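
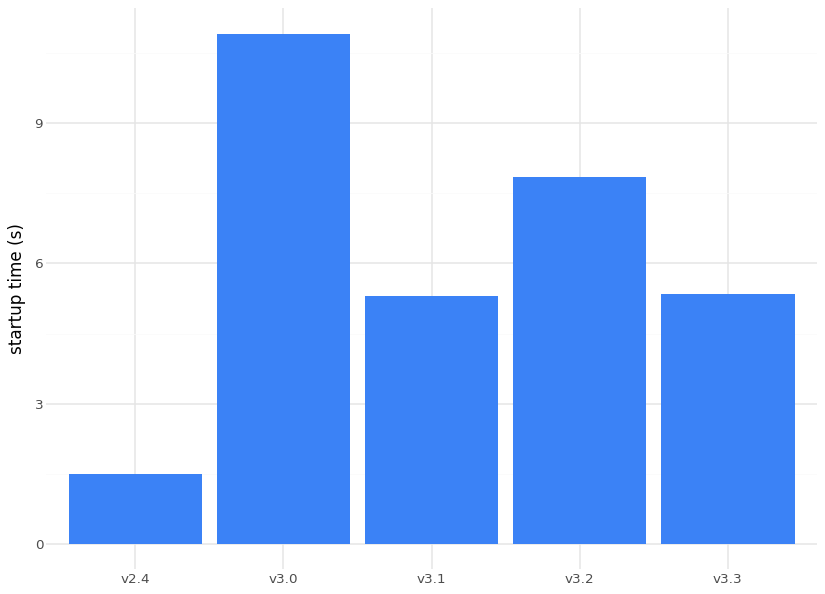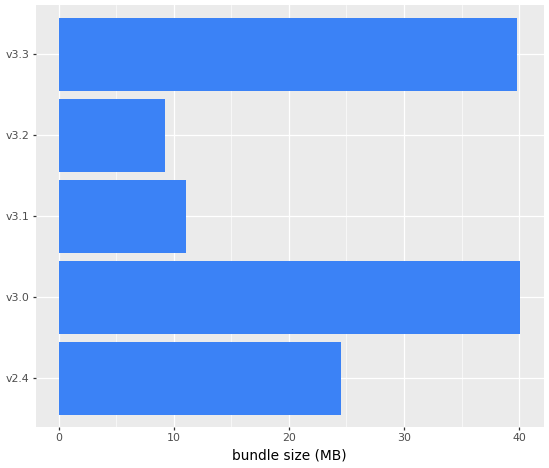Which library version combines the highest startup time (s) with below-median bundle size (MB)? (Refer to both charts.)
Chart 2 median bundle size (MB) ≈ 25; below-median library versions: v3.1, v3.2. Among those, v3.2 has the highest startup time (s) (≈ 8).

v3.2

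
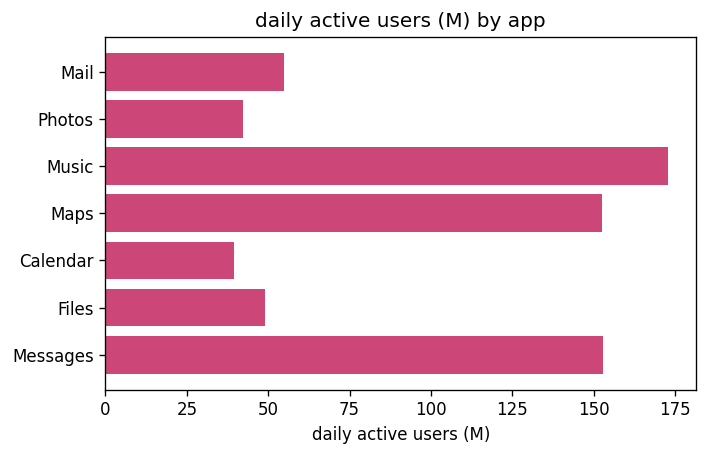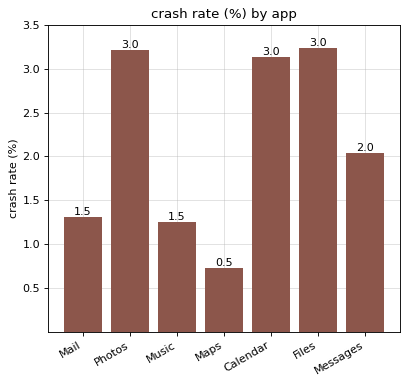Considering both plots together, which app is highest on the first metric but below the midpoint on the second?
Music

Chart 2 median crash rate (%) ≈ 2; below-median apps: Mail, Music, Maps. Among those, Music has the highest daily active users (M) (≈ 180).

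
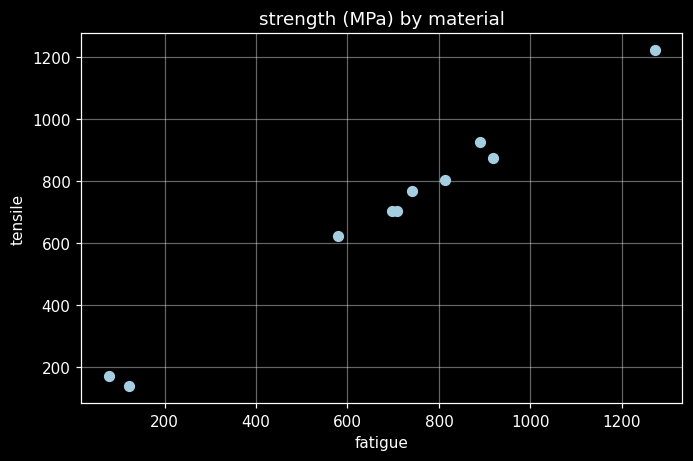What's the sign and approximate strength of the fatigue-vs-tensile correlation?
positive, strong

Points are positively correlated; strong (|r| ≈ 1.0).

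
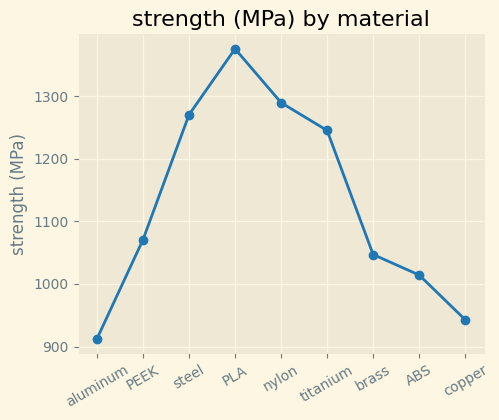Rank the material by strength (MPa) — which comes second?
Top 3: PLA ≈ 1400, nylon ≈ 1300, steel ≈ 1250.

nylon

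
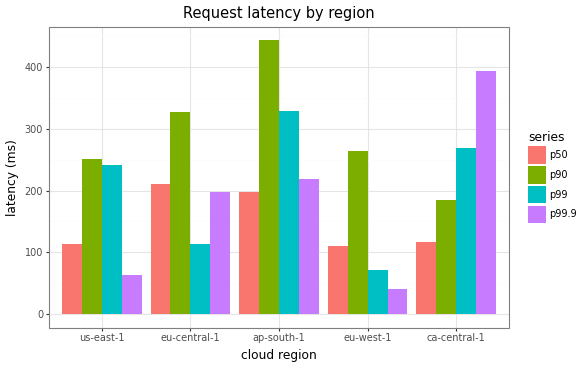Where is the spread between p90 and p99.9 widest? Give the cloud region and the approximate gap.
ap-south-1, ≈ 250 ms

ap-south-1: p90 ≈ 450, p99.9 ≈ 200 → gap ≈ 250. Next-largest (eu-west-1) is only ≈ 200.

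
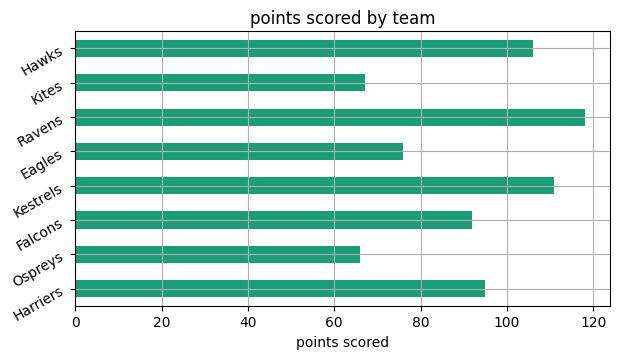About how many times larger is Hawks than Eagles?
Hawks ≈ 110, Eagles ≈ 80; 110/80 ≈ 1.38.

≈ 1.38×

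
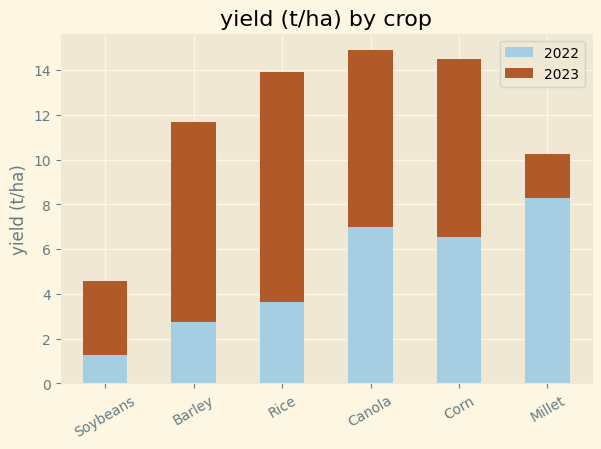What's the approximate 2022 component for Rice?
2022 top ≈ 4, bottom ≈ 0; segment ≈ 4.

≈ 4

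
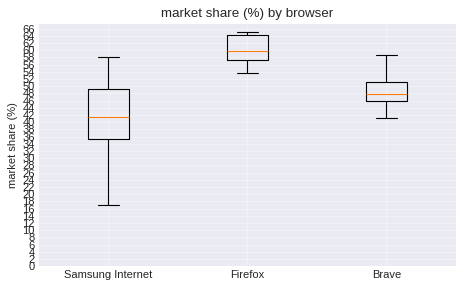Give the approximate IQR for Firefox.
Q3 ≈ 64, Q1 ≈ 58; IQR ≈ 6.

≈ 6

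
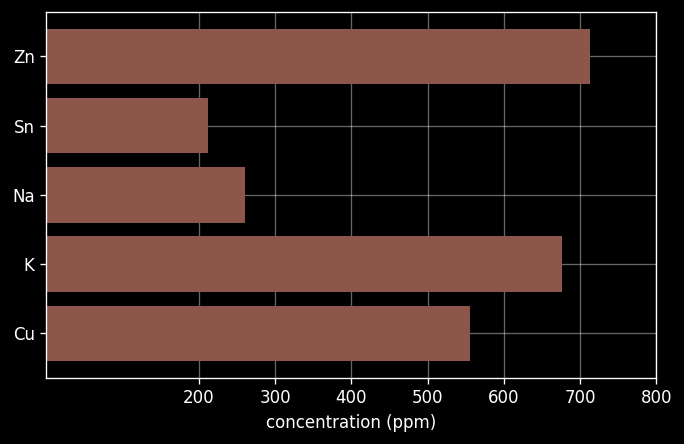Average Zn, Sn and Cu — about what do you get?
≈ 500

(700 + 200 + 600) / 3 ≈ 500.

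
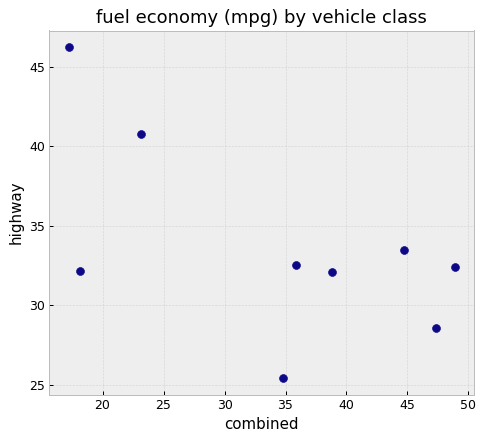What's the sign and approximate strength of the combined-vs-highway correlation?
negative, moderate

Points are negatively correlated; moderate (|r| ≈ 0.6).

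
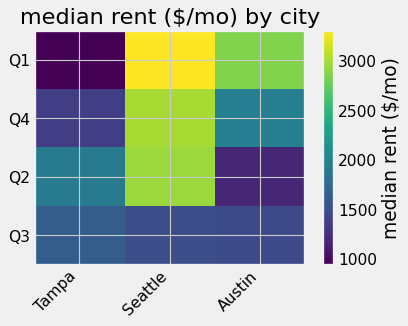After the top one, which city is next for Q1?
Top 3 for Q1: Seattle ≈ 3400, Austin ≈ 2800, Tampa ≈ 1000.

Austin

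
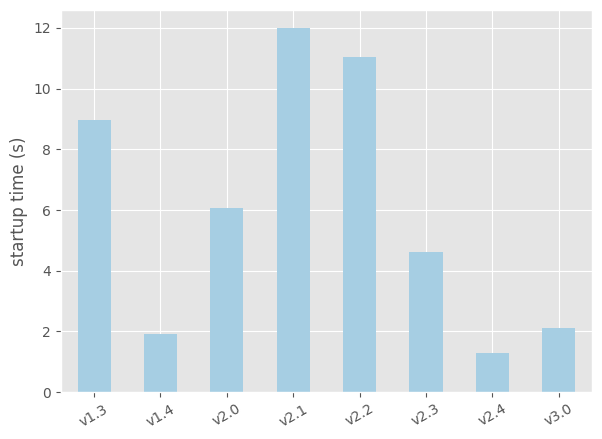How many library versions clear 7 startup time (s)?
Above 7: v1.3, v2.1, v2.2.

3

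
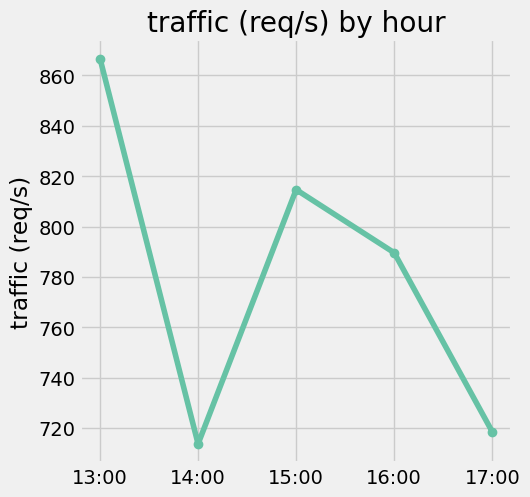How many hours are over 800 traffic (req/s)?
2

Above 800: 13:00, 15:00.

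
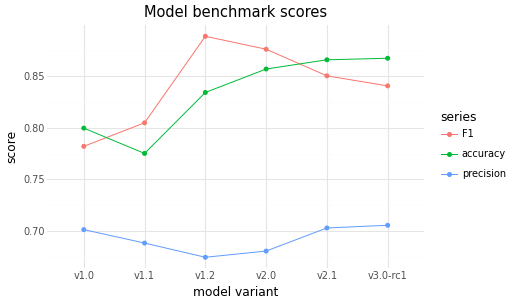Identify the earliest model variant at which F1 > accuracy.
v1.1

v1.0: F1 ≈ 0.78 vs accuracy ≈ 0.80 (not yet); v1.1: F1 ≈ 0.80 vs accuracy ≈ 0.78 (first crossover).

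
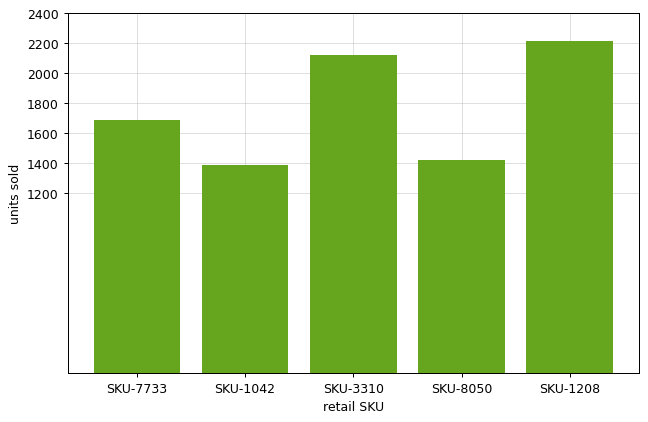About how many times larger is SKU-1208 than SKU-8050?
SKU-1208 ≈ 2200, SKU-8050 ≈ 1400; 2200/1400 ≈ 1.57.

≈ 1.57×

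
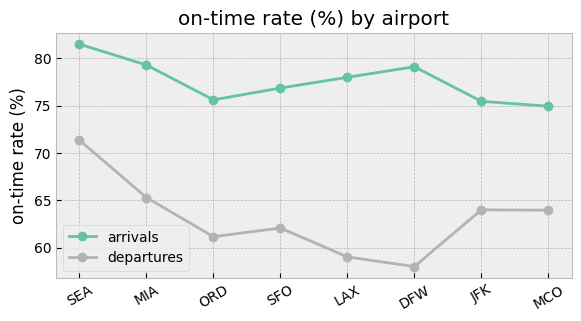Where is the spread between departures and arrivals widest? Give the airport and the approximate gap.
DFW: departures ≈ 58, arrivals ≈ 80 → gap ≈ 22. Next-largest (LAX) is only ≈ 18.

DFW, ≈ 22 %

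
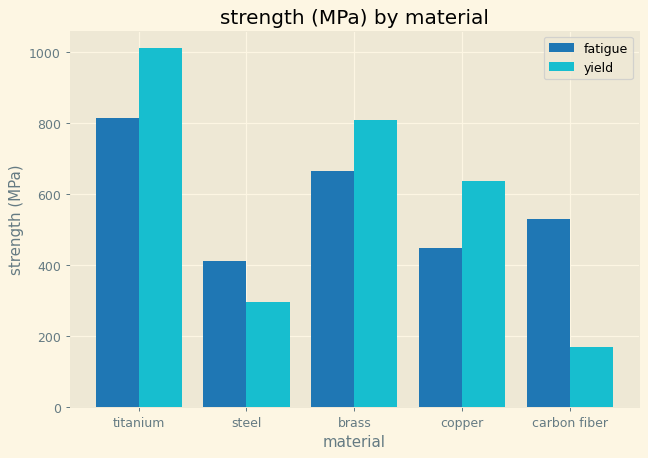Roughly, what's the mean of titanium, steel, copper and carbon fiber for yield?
≈ 525

(1000 + 300 + 600 + 200) / 4 ≈ 525.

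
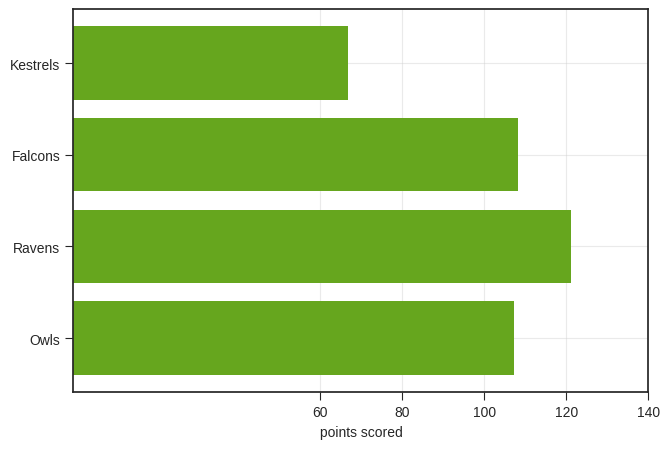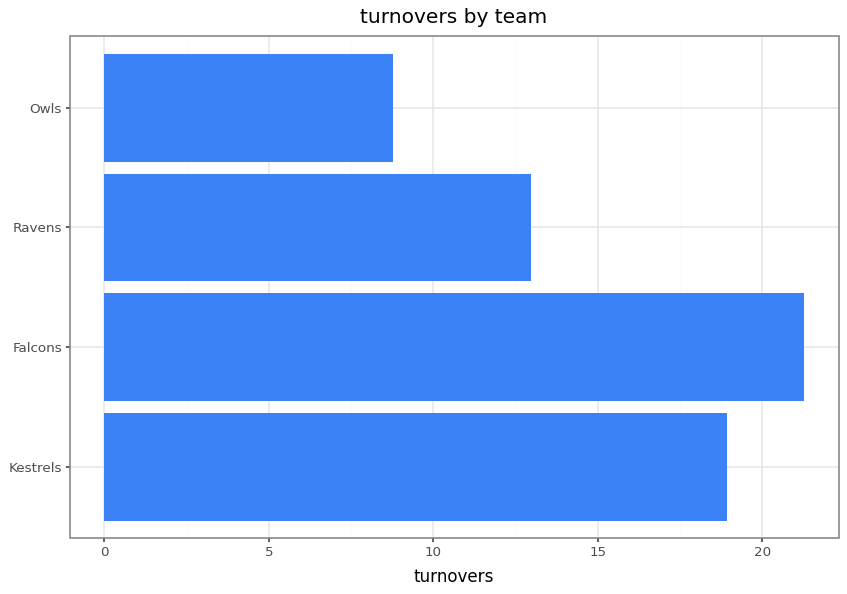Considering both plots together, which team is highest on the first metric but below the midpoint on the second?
Ravens

Chart 2 median turnovers ≈ 16; below-median teams: Ravens, Owls. Among those, Ravens has the highest points scored (≈ 120).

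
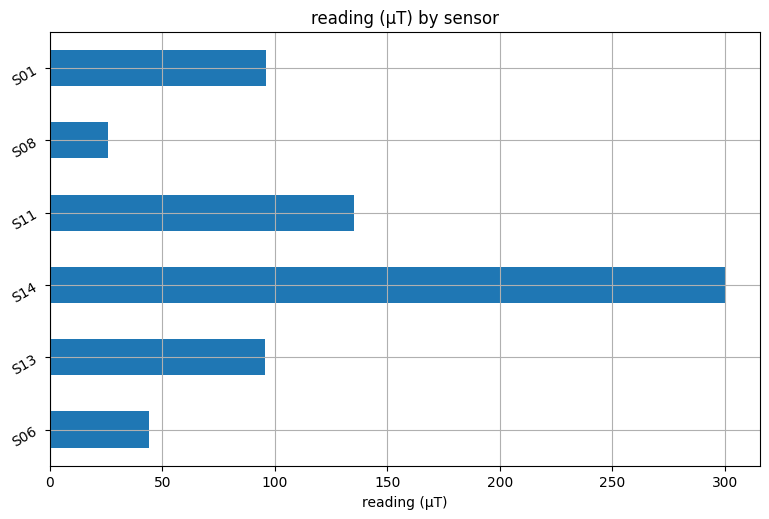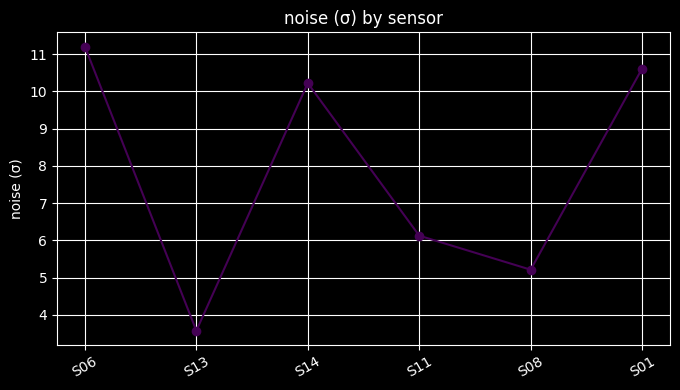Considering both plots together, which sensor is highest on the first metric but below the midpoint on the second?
Chart 2 median noise (σ) ≈ 8; below-median sensors: S13, S11, S08. Among those, S11 has the highest reading (µT) (≈ 150).

S11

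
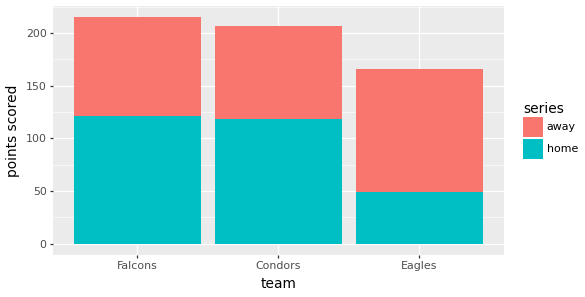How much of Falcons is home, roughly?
home top ≈ 120, bottom ≈ 0; segment ≈ 120.

≈ 120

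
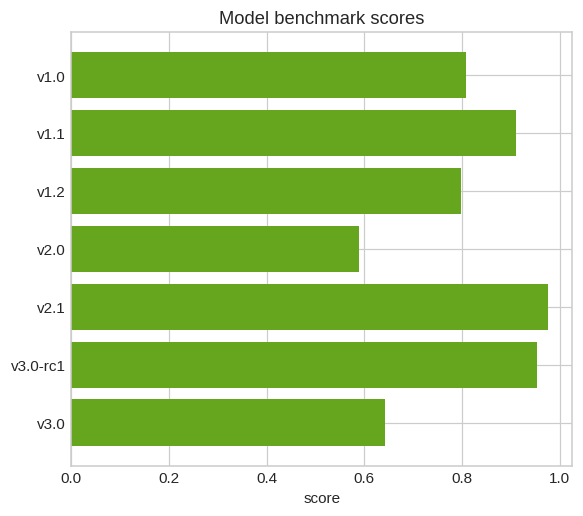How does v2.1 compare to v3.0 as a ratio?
v2.1 ≈ 1.0, v3.0 ≈ 0.6; 1.0/0.6 ≈ 1.67.

≈ 1.67×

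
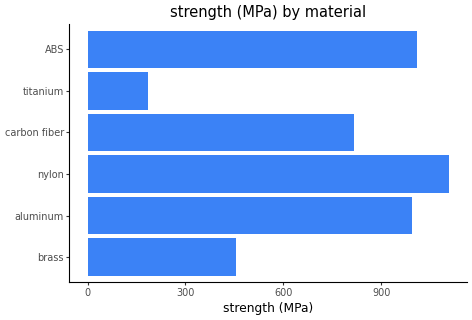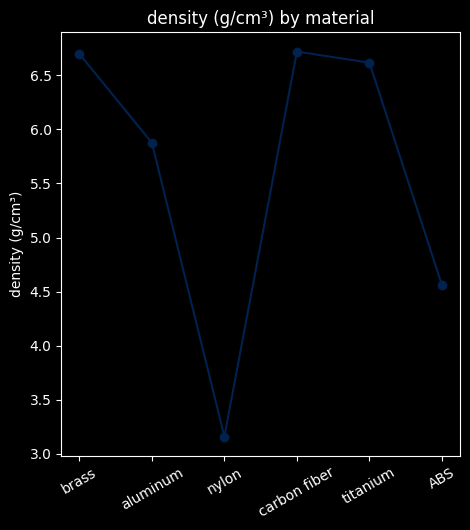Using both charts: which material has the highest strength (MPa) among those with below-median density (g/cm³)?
Chart 2 median density (g/cm³) ≈ 6; below-median materials: aluminum, nylon, ABS. Among those, nylon has the highest strength (MPa) (≈ 1200).

nylon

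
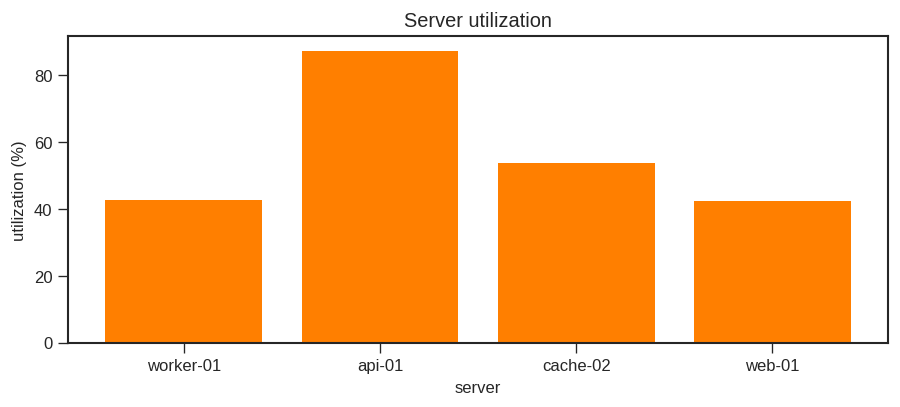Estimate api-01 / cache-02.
≈ 1.8×

api-01 ≈ 90, cache-02 ≈ 50; 90/50 ≈ 1.8.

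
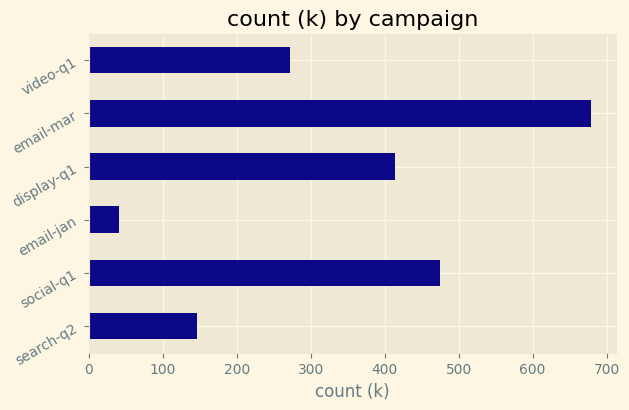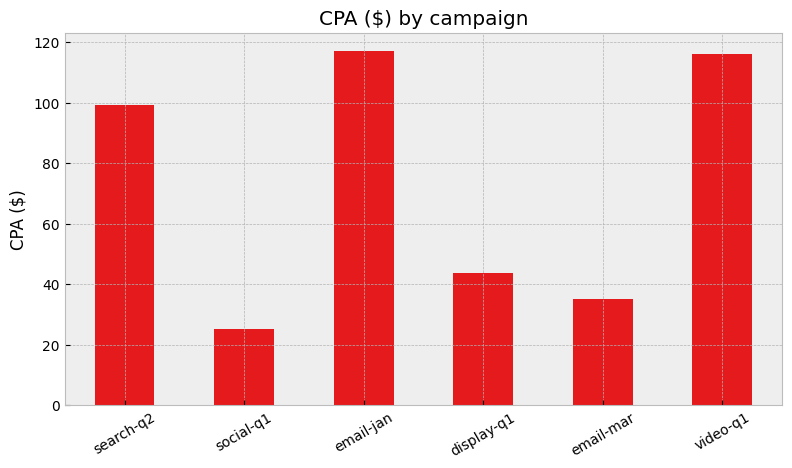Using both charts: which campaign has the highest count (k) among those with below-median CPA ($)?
email-mar

Chart 2 median CPA ($) ≈ 80; below-median campaigns: social-q1, display-q1, email-mar. Among those, email-mar has the highest count (k) (≈ 700).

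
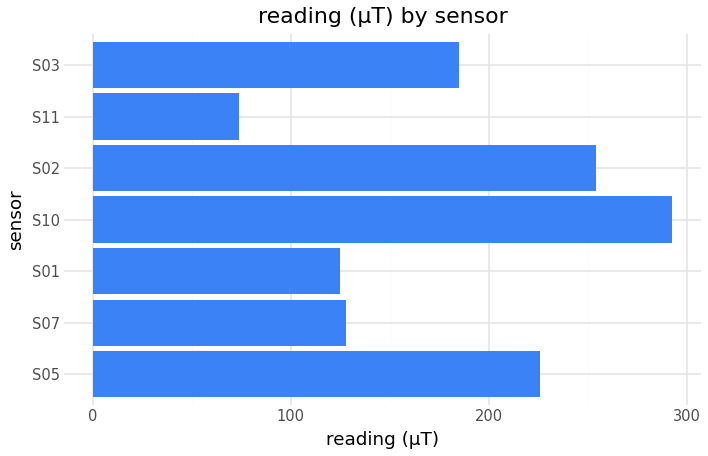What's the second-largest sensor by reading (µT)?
Top 3: S10 ≈ 300, S02 ≈ 250, S05 ≈ 225.

S02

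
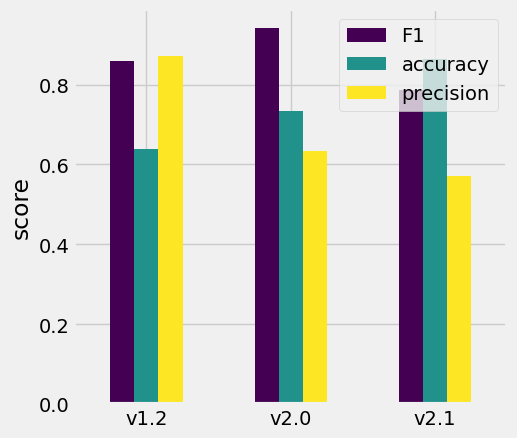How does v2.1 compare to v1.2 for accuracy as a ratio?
≈ 1.5×

v2.1 ≈ 0.9, v1.2 ≈ 0.6; 0.9/0.6 ≈ 1.5.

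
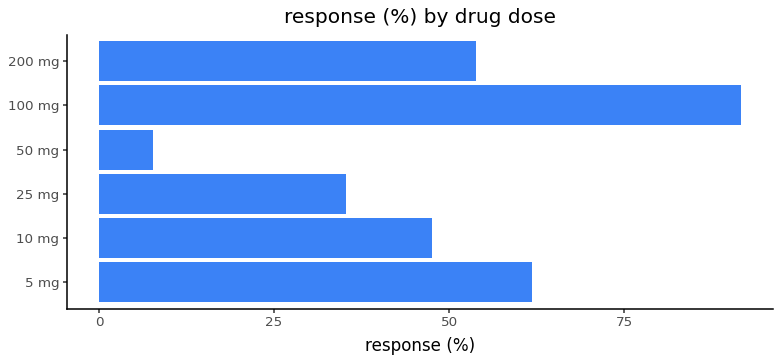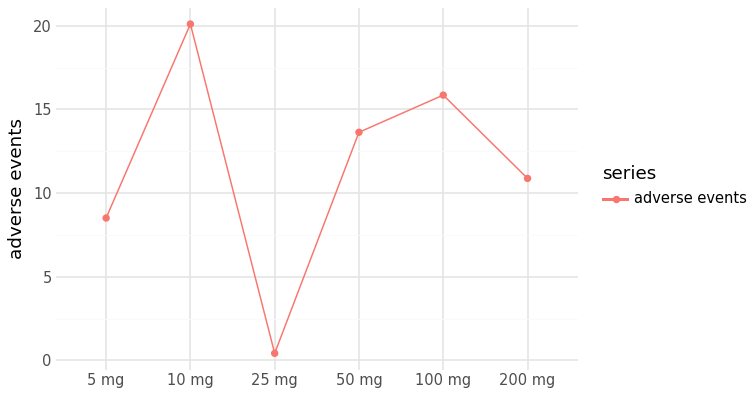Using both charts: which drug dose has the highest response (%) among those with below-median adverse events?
5 mg

Chart 2 median adverse events ≈ 12; below-median drug doses: 5 mg, 25 mg, 200 mg. Among those, 5 mg has the highest response (%) (≈ 60).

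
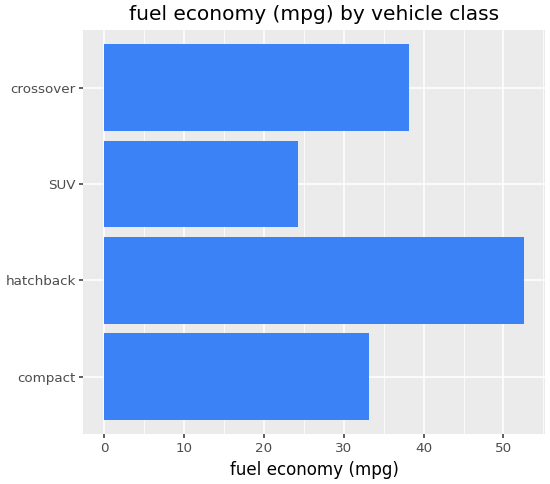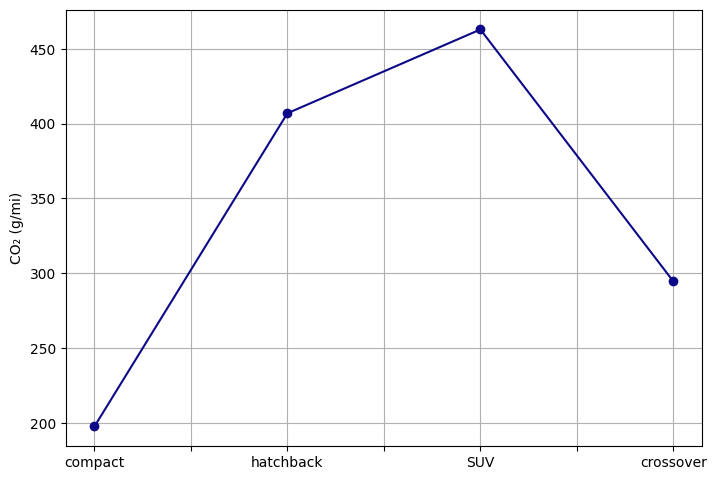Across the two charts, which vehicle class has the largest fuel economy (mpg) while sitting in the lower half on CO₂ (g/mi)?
crossover

Chart 2 median CO₂ (g/mi) ≈ 350; below-median vehicle classes: compact, crossover. Among those, crossover has the highest fuel economy (mpg) (≈ 40).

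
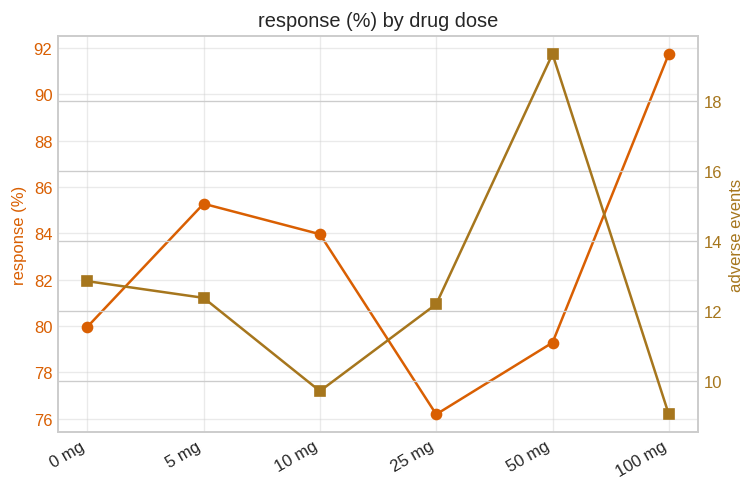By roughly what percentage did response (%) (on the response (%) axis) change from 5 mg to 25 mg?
≈ -11.6%

5 mg ≈ 86, 25 mg ≈ 76; (76 − 86) / 86 ≈ -11.6%.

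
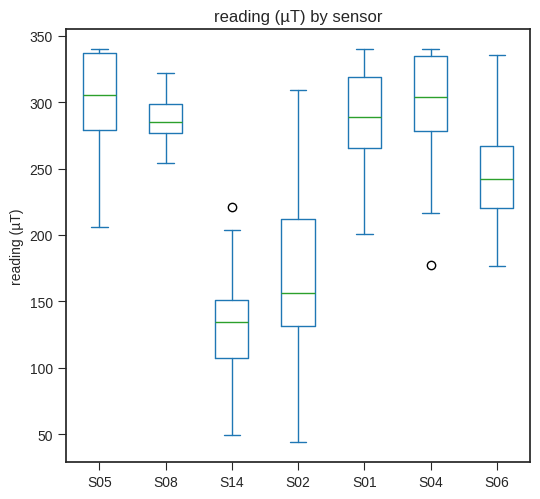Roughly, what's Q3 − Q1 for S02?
Q3 ≈ 220, Q1 ≈ 140; IQR ≈ 80.

≈ 80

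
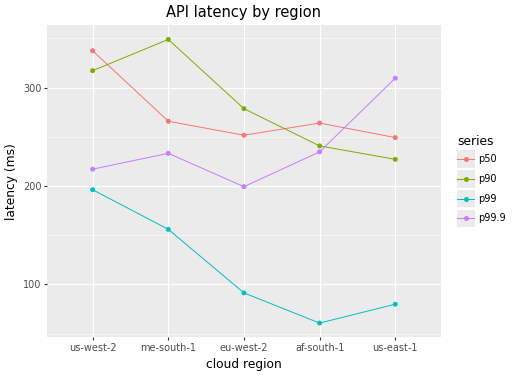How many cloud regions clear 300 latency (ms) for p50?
1

Above 300: us-west-2.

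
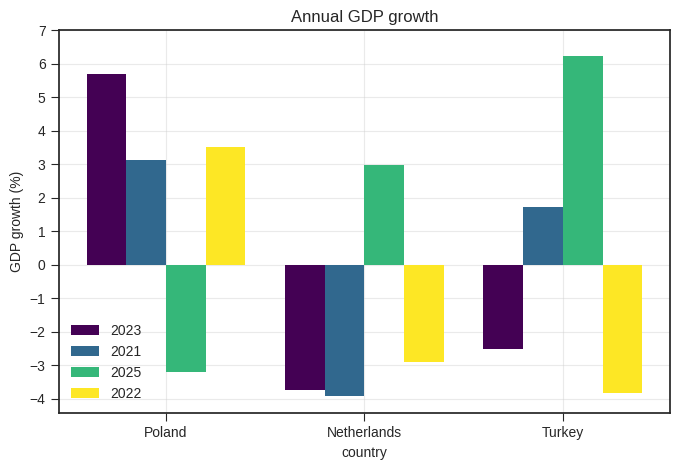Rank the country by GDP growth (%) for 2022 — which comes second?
Top 3 for 2022: Poland ≈ 4, Netherlands ≈ -3, Turkey ≈ -4.

Netherlands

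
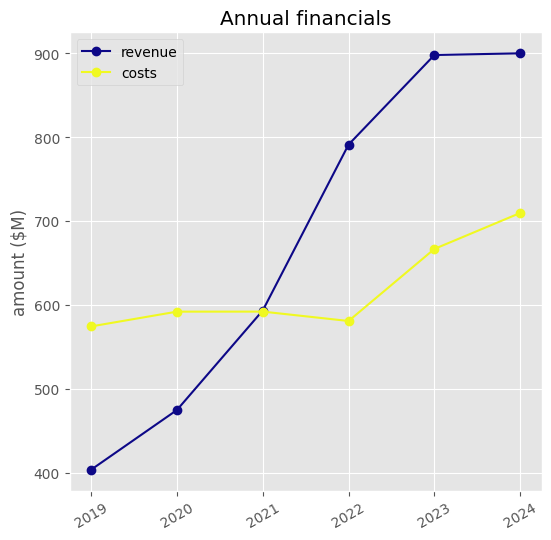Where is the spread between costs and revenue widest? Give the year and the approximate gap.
2023, ≈ 250 $M

2023: costs ≈ 650, revenue ≈ 900 → gap ≈ 250. Next-largest (2022) is only ≈ 200.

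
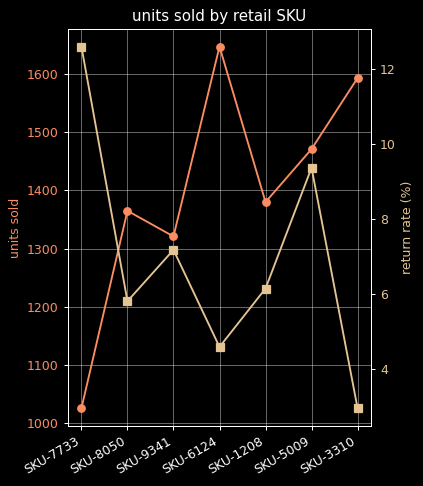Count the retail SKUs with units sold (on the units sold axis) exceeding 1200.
Above 1200: SKU-8050, SKU-9341, SKU-6124, SKU-1208, SKU-5009, SKU-3310.

6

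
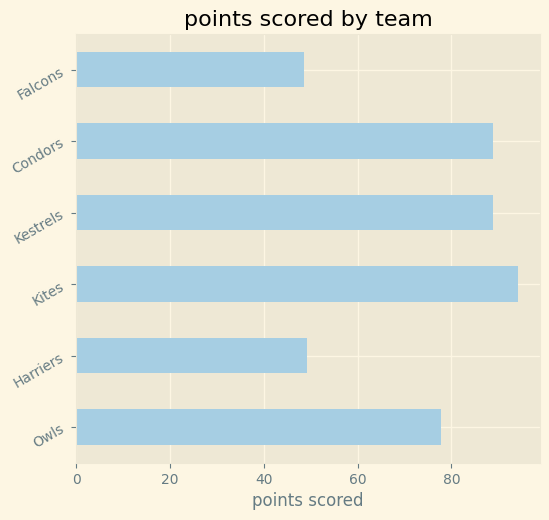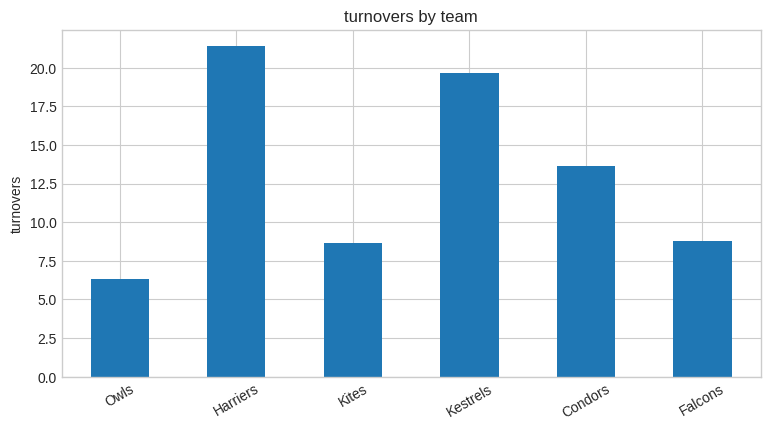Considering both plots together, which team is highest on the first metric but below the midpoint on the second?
Chart 2 median turnovers ≈ 12; below-median teams: Owls, Kites, Falcons. Among those, Kites has the highest points scored (≈ 90).

Kites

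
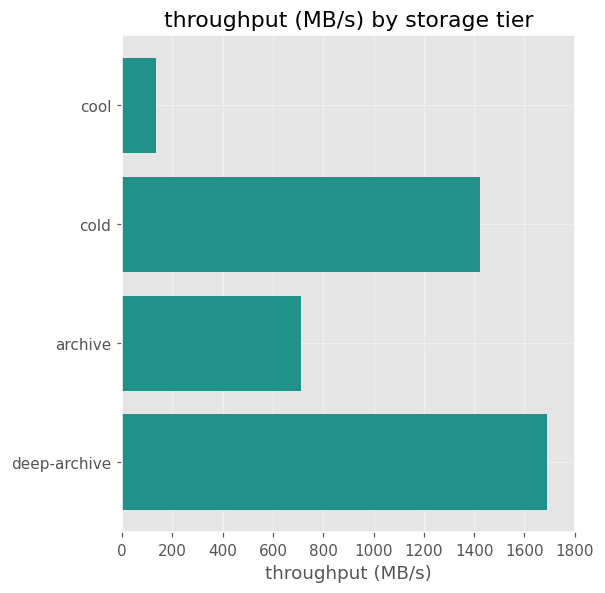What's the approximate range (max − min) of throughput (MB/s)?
Max deep-archive ≈ 1600, min cool ≈ 200; range ≈ 1400.

≈ 1400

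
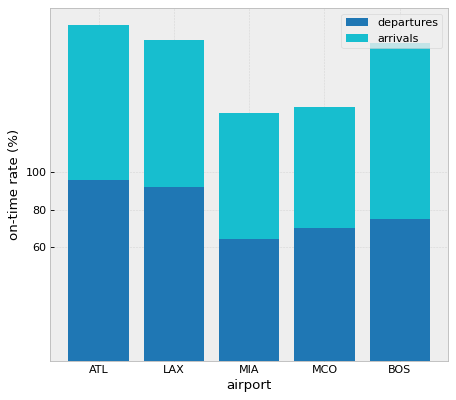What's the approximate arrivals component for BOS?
≈ 80

arrivals top ≈ 160, bottom ≈ 80; segment ≈ 80.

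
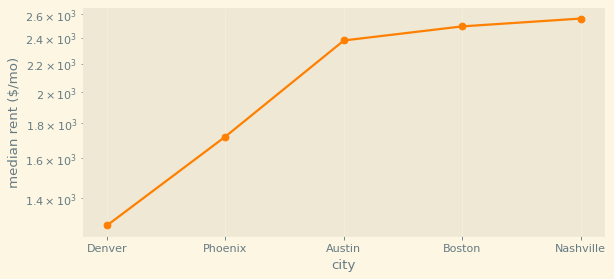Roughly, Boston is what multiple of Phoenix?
≈ 1.33×

Boston ≈ 2400, Phoenix ≈ 1800; 2400/1800 ≈ 1.33.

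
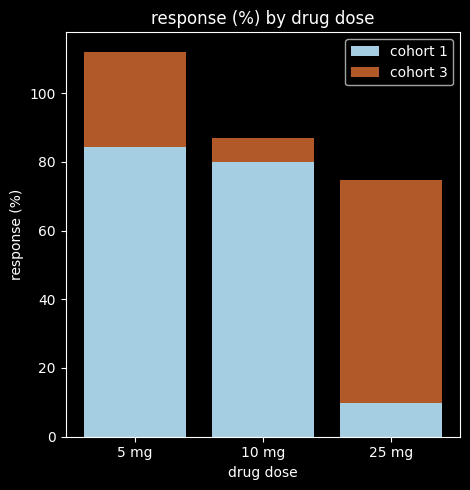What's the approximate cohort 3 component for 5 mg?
cohort 3 top ≈ 110, bottom ≈ 80; segment ≈ 30.

≈ 30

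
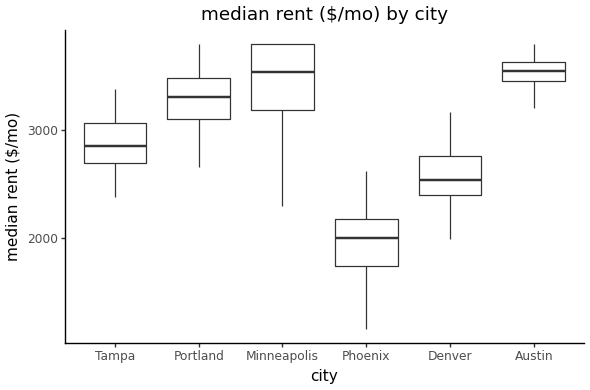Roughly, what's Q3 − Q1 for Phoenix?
Q3 ≈ 2200, Q1 ≈ 1800; IQR ≈ 400.

≈ 400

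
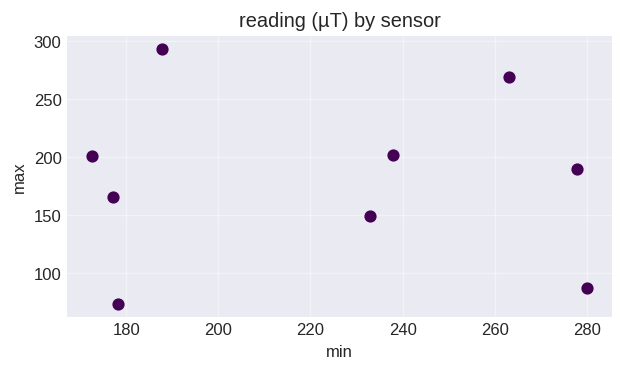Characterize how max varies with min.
Points are roughly uncorrelated; weak (|r| ≈ 0.0).

no clear correlation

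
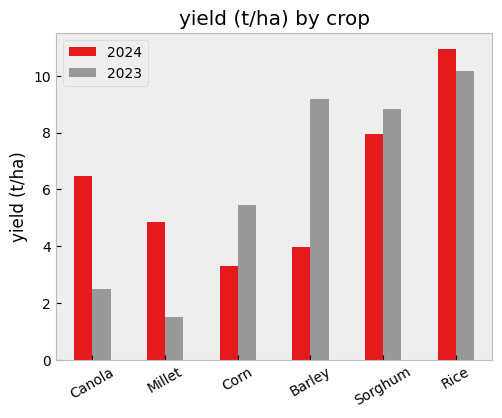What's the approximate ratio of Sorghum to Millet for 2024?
≈ 1.6×

Sorghum ≈ 8, Millet ≈ 5; 8/5 ≈ 1.6.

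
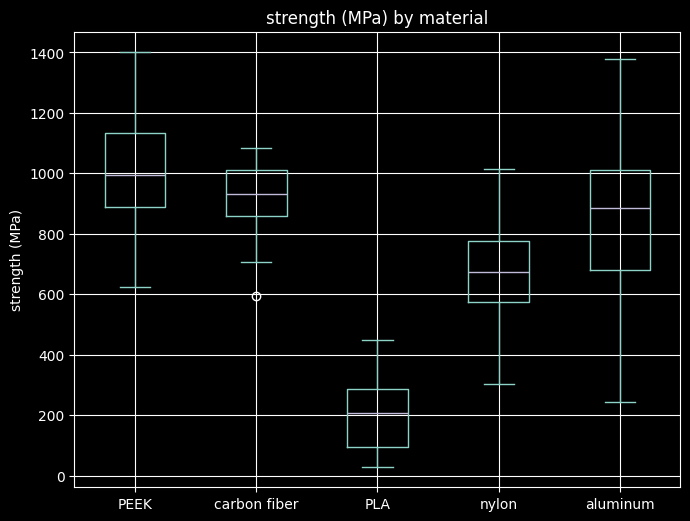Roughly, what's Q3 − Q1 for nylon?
Q3 ≈ 800, Q1 ≈ 600; IQR ≈ 200.

≈ 200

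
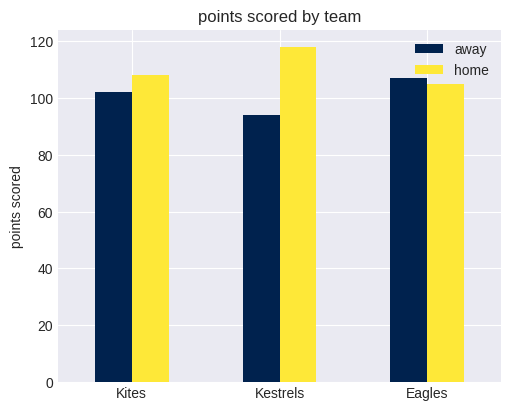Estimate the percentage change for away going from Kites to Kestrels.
Kites ≈ 100, Kestrels ≈ 90; (90 − 100) / 100 ≈ -10%.

≈ -10%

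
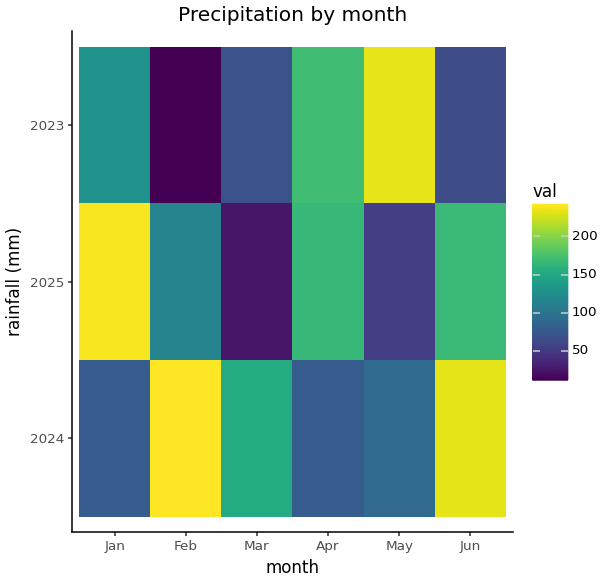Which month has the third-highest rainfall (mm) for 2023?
Top 4 for 2023: May ≈ 240, Apr ≈ 180, Jan ≈ 140, Mar ≈ 80.

Jan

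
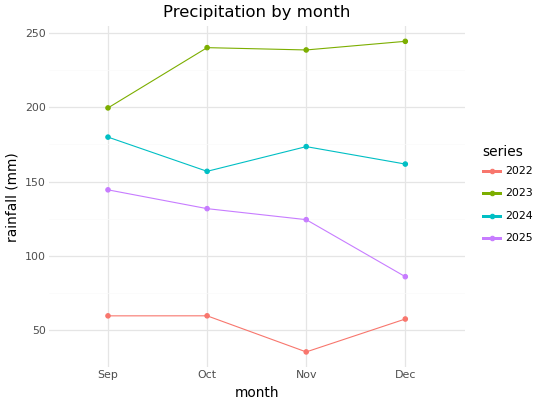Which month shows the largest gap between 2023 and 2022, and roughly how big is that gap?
Nov, ≈ 200 mm

Nov: 2023 ≈ 240, 2022 ≈ 40 → gap ≈ 200. Next-largest (Dec) is only ≈ 180.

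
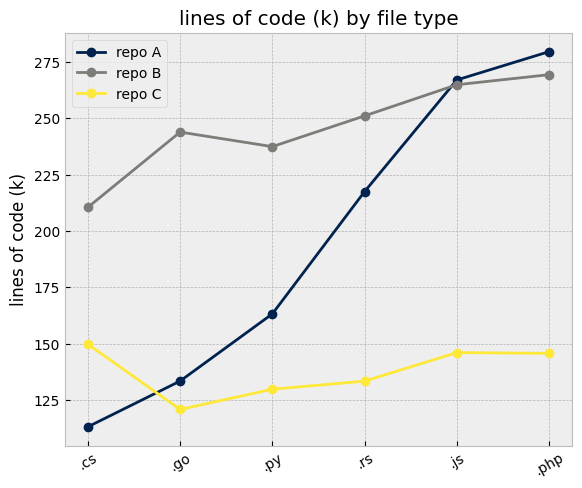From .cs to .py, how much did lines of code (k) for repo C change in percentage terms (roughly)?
.cs ≈ 140, .py ≈ 120; (120 − 140) / 140 ≈ -14.3%.

≈ -14.3%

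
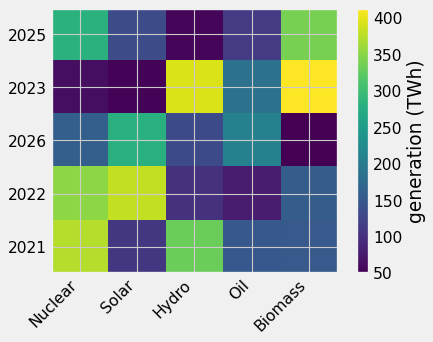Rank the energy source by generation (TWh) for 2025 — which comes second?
Top 3 for 2025: Biomass ≈ 350, Nuclear ≈ 300, Solar ≈ 150.

Nuclear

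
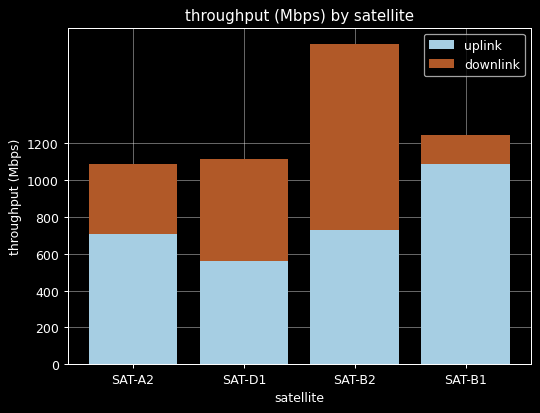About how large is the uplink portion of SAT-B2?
uplink top ≈ 800, bottom ≈ 0; segment ≈ 800.

≈ 800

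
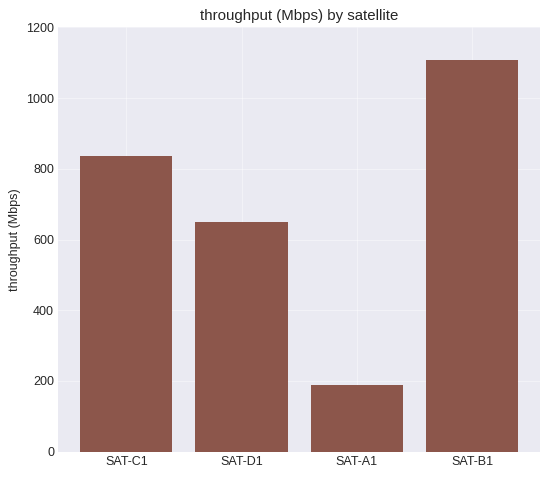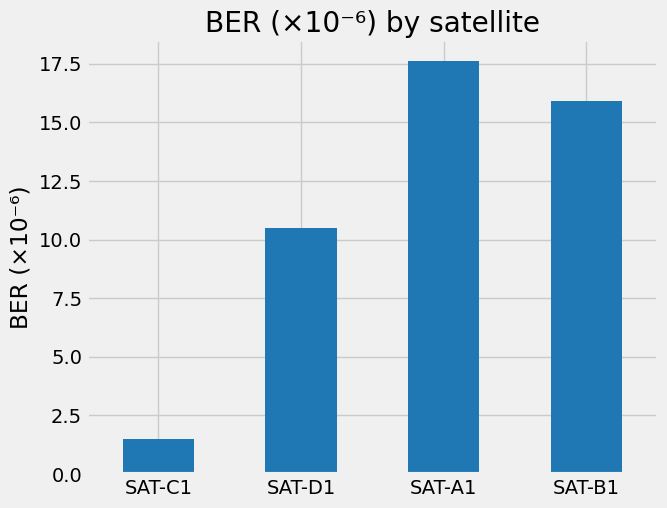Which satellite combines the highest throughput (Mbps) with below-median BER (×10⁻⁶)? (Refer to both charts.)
Chart 2 median BER (×10⁻⁶) ≈ 14; below-median satellites: SAT-C1, SAT-D1. Among those, SAT-C1 has the highest throughput (Mbps) (≈ 800).

SAT-C1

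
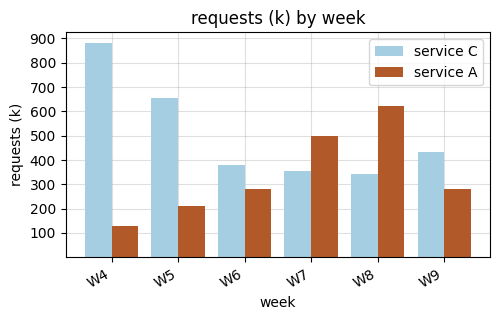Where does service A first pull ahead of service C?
W6: service A ≈ 300 vs service C ≈ 400 (not yet); W7: service A ≈ 500 vs service C ≈ 400 (first crossover).

W7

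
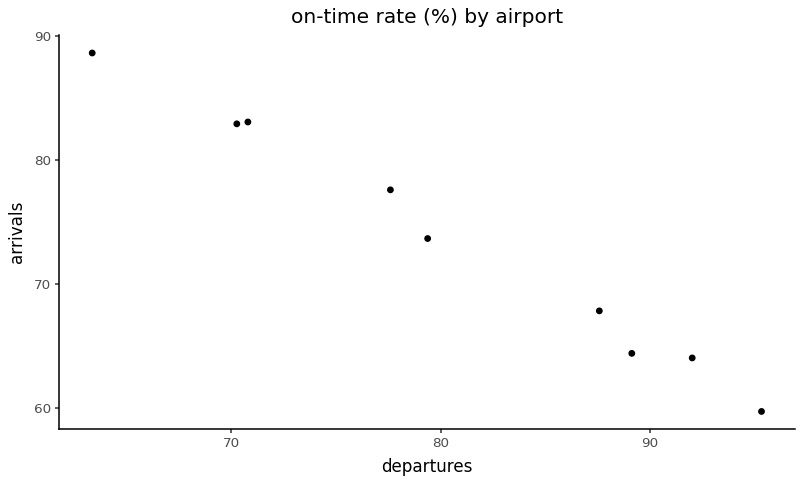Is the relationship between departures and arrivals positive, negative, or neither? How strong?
negative, strong

Points are negatively correlated; strong (|r| ≈ 1.0).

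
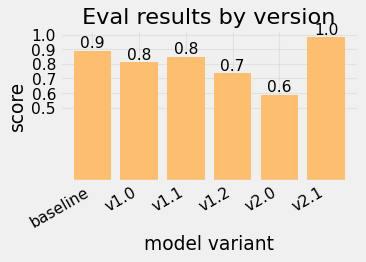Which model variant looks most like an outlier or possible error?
v2.0

v2.0 ≈ 0.6; the rest sit between ≈ 0.7 and ≈ 1.0.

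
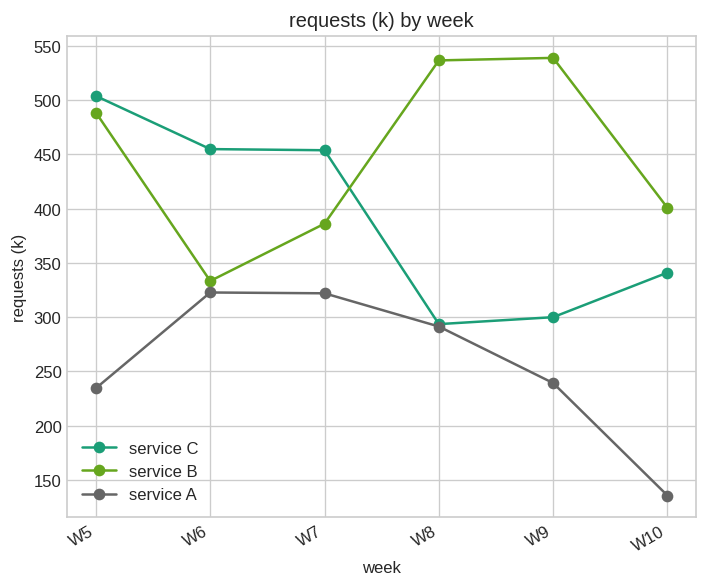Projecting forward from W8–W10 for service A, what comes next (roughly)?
Last three: 300, 250, 150 → slope ≈ -75/step → next ≈ 75.

≈ 75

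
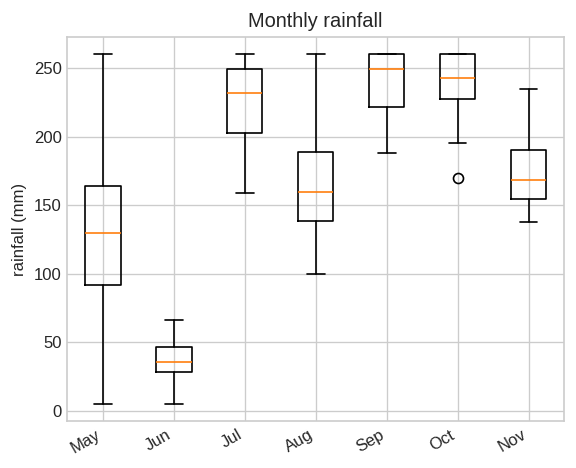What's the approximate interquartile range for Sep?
≈ 40

Q3 ≈ 260, Q1 ≈ 220; IQR ≈ 40.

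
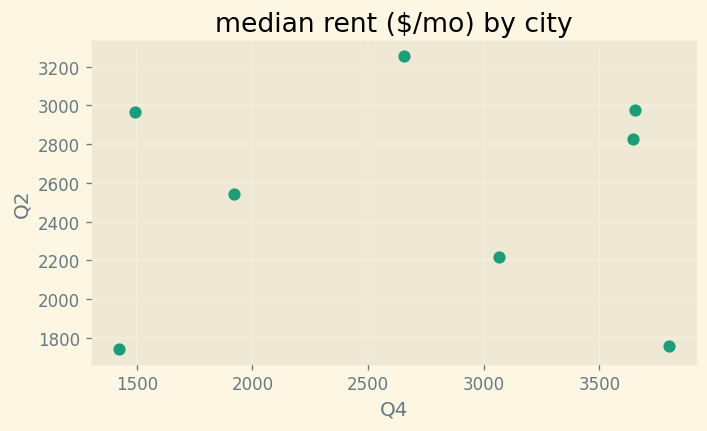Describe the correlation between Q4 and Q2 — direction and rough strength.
Points are roughly uncorrelated; weak (|r| ≈ 0.0).

no clear correlation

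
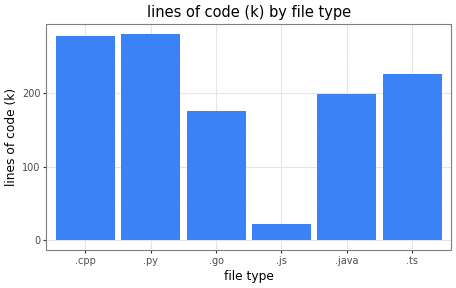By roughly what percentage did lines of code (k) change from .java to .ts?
.java ≈ 200, .ts ≈ 225; (225 − 200) / 200 ≈ +12.5%.

≈ +12.5%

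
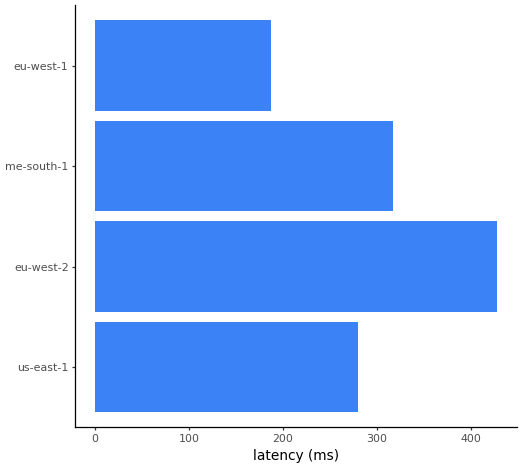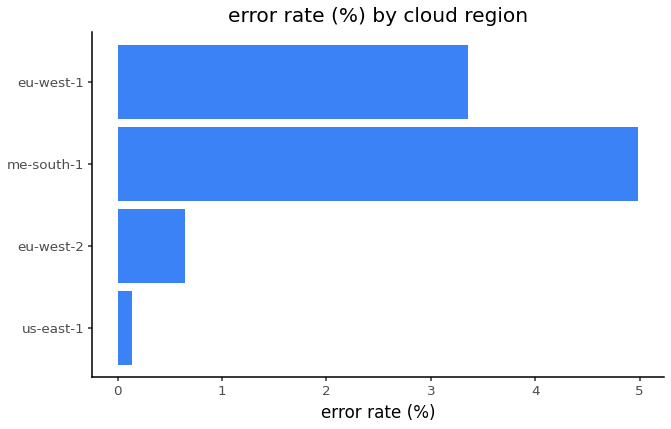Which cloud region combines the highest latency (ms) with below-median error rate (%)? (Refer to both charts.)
Chart 2 median error rate (%) ≈ 2; below-median cloud regions: us-east-1, eu-west-2. Among those, eu-west-2 has the highest latency (ms) (≈ 450).

eu-west-2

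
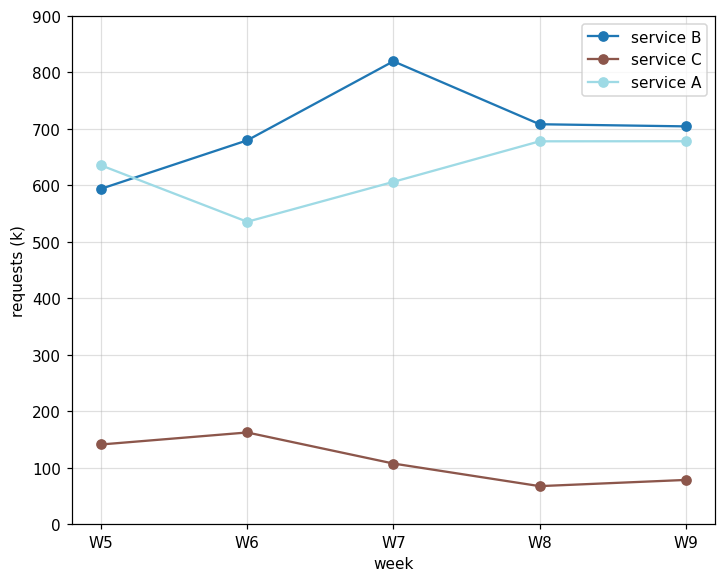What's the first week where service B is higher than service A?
W5: service B ≈ 600 vs service A ≈ 600 (not yet); W6: service B ≈ 700 vs service A ≈ 500 (first crossover).

W6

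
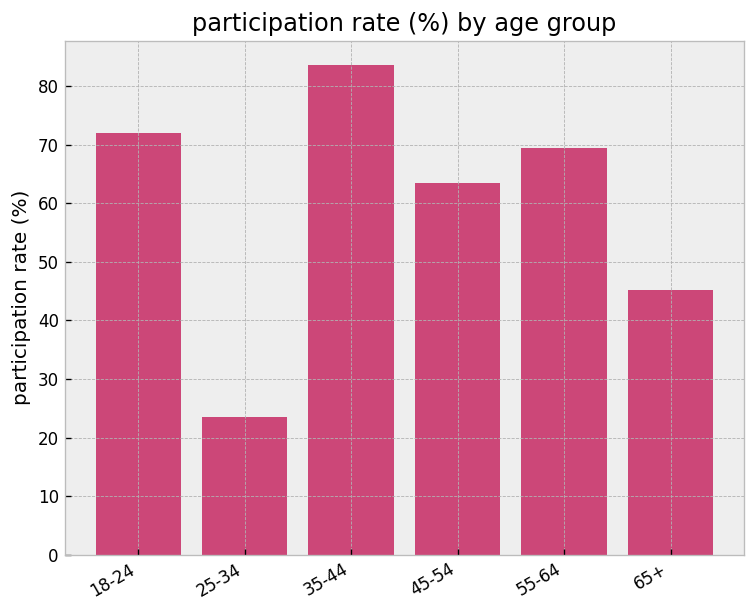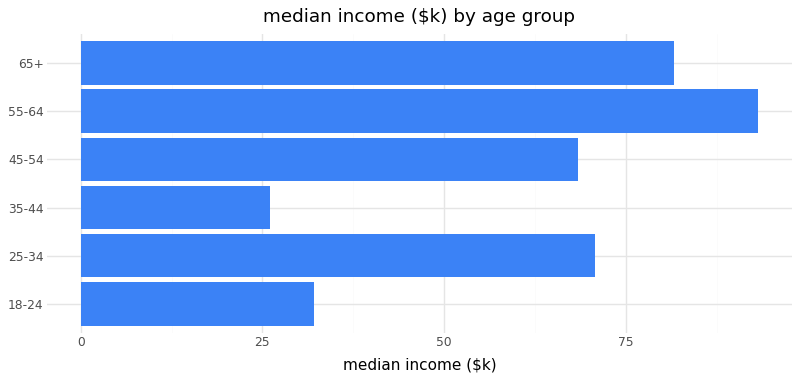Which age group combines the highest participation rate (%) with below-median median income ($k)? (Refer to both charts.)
Chart 2 median median income ($k) ≈ 70; below-median age groups: 18-24, 35-44, 45-54. Among those, 35-44 has the highest participation rate (%) (≈ 80).

35-44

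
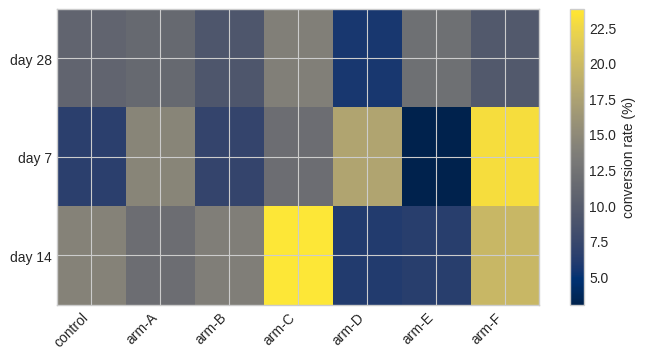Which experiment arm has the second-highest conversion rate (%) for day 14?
Top 3 for day 14: arm-C ≈ 24, arm-F ≈ 20, control ≈ 14.

arm-F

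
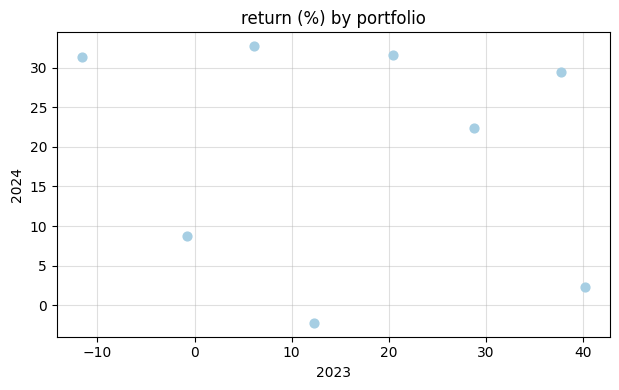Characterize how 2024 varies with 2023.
Points are roughly uncorrelated; weak (|r| ≈ 0.2).

no clear correlation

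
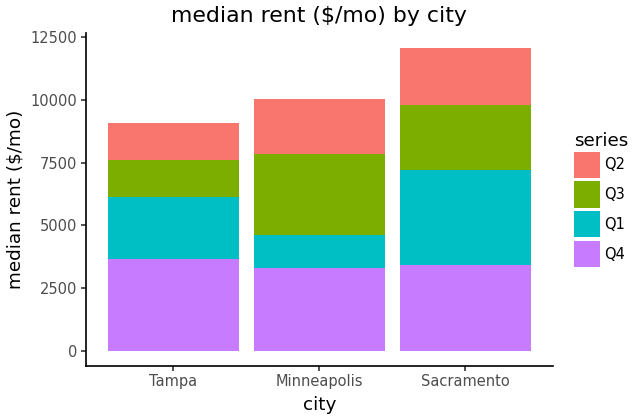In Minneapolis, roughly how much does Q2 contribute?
Q2 top ≈ 10000, bottom ≈ 8000; segment ≈ 2000.

≈ 2000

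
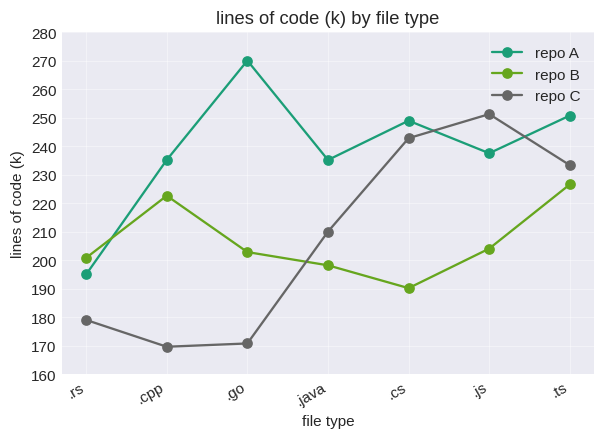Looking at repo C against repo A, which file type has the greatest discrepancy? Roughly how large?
.go, ≈ 100 k

.go: repo C ≈ 170, repo A ≈ 270 → gap ≈ 100. Next-largest (.cpp) is only ≈ 70.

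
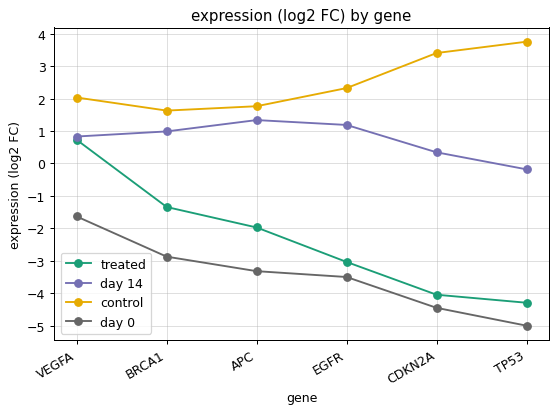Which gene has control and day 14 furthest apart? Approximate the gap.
TP53: control ≈ 4, day 14 ≈ 0 → gap ≈ 4. Next-largest (CDKN2A) is only ≈ 3.

TP53, ≈ 4 log2 FC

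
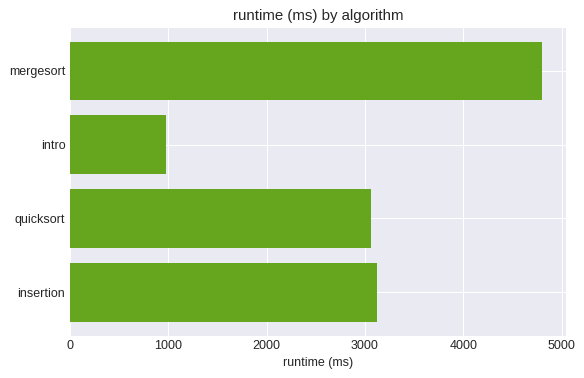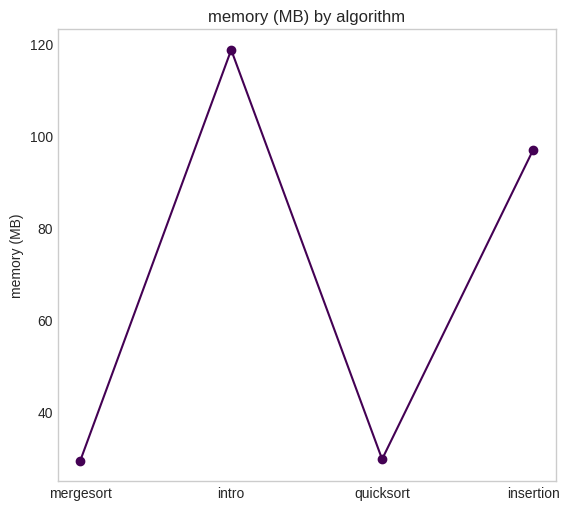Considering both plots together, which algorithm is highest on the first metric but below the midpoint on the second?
Chart 2 median memory (MB) ≈ 60; below-median algorithms: mergesort, quicksort. Among those, mergesort has the highest runtime (ms) (≈ 5000).

mergesort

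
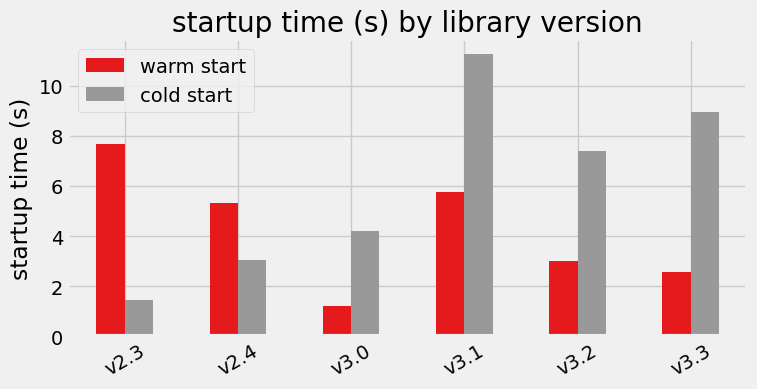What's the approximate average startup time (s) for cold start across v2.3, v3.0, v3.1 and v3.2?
(1 + 4 + 11 + 7) / 4 ≈ 6.

≈ 6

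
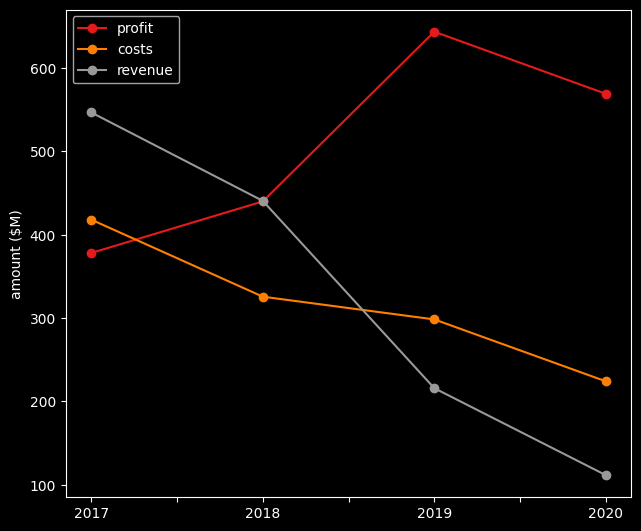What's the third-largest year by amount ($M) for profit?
Top 4 for profit: 2019 ≈ 650, 2020 ≈ 550, 2018 ≈ 450, 2017 ≈ 400.

2018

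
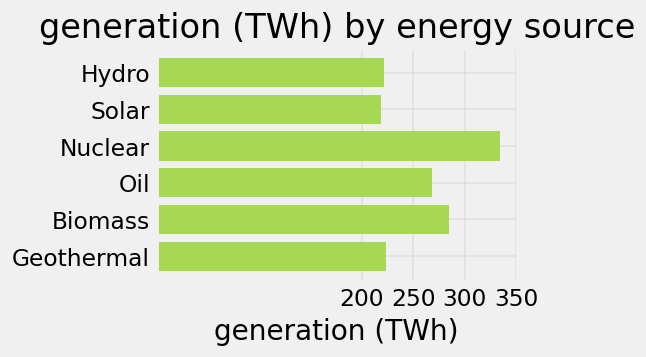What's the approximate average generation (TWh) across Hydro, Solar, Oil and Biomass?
(200 + 200 + 250 + 300) / 4 ≈ 238.

≈ 238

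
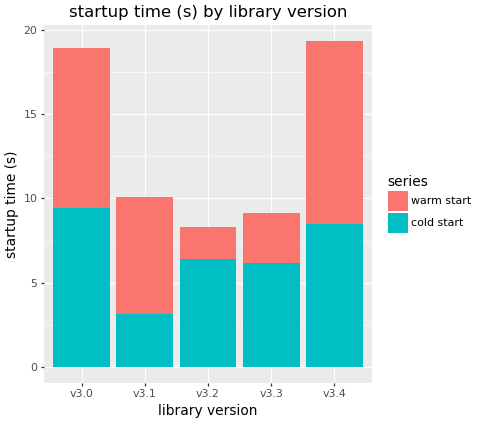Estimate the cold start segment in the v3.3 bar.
≈ 6

cold start top ≈ 6, bottom ≈ 0; segment ≈ 6.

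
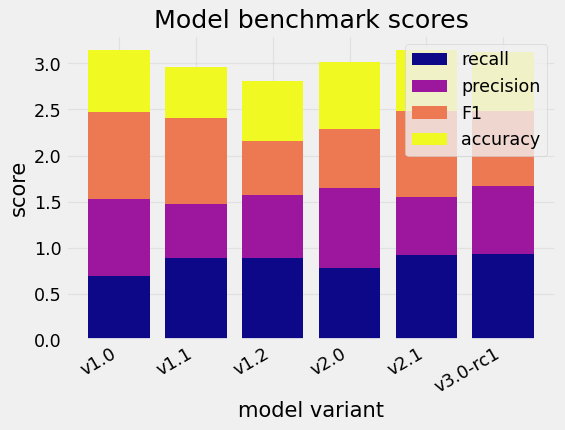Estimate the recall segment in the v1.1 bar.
≈ 1.0

recall top ≈ 1.0, bottom ≈ 0.0; segment ≈ 1.0.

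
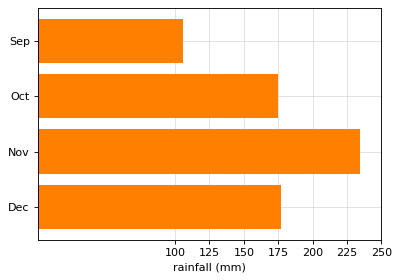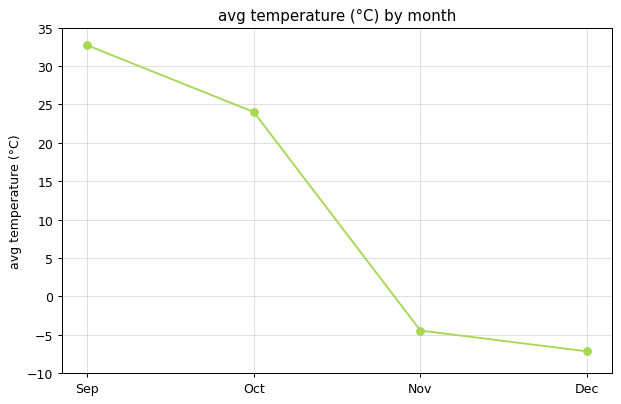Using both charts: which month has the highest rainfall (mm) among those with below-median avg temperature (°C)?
Chart 2 median avg temperature (°C) ≈ 10; below-median months: Nov, Dec. Among those, Nov has the highest rainfall (mm) (≈ 225).

Nov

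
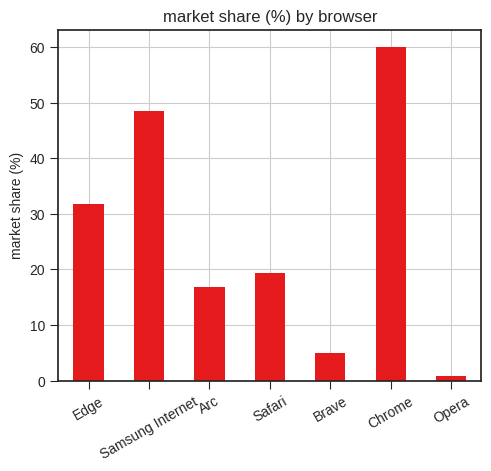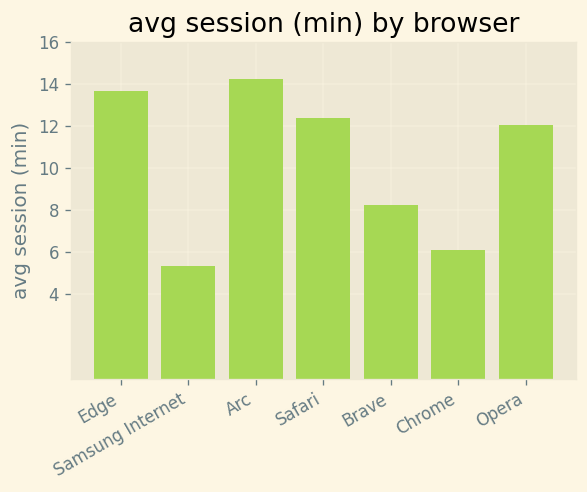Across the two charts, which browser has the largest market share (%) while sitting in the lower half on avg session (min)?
Chrome

Chart 2 median avg session (min) ≈ 12; below-median browsers: Samsung Internet, Brave, Chrome. Among those, Chrome has the highest market share (%) (≈ 60).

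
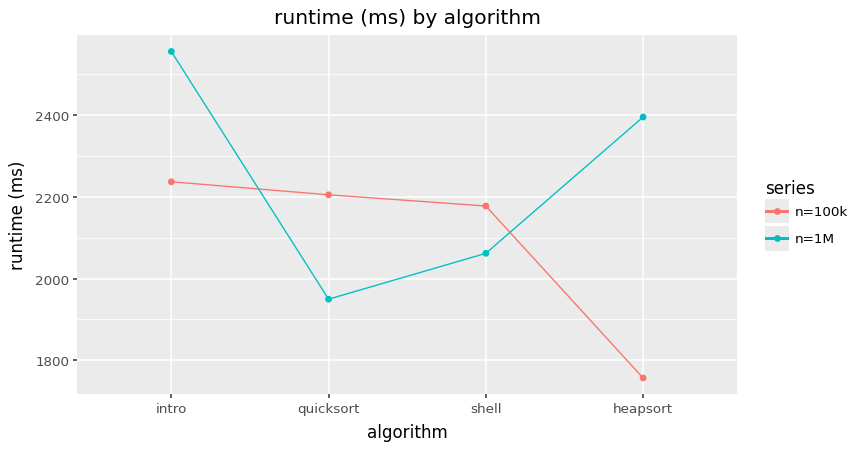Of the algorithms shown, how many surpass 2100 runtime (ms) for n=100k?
3

Above 2100: intro, quicksort, shell.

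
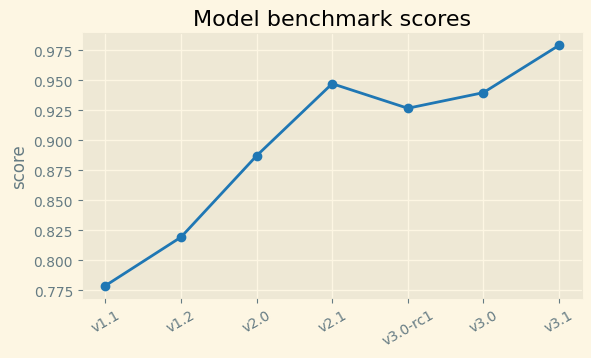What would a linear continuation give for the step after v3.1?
Last three: 0.92, 0.94, 0.98 → slope ≈ 0.03/step → next ≈ 1.01.

≈ 1.01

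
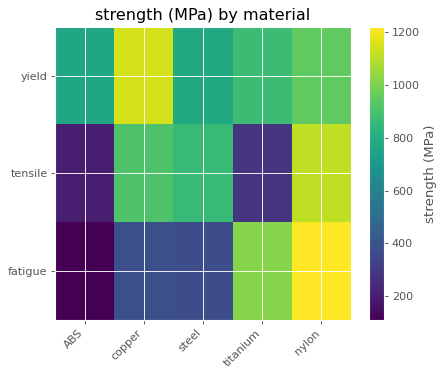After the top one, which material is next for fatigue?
Top 3 for fatigue: nylon ≈ 1200, titanium ≈ 1000, copper ≈ 400.

titanium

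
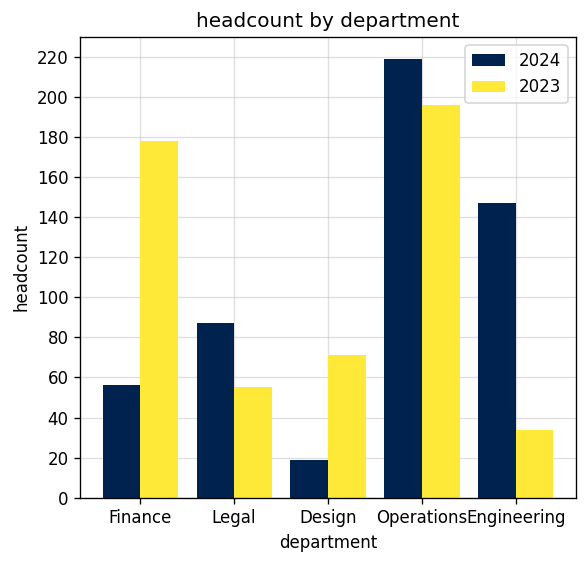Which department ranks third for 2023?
Design

Top 4 for 2023: Operations ≈ 200, Finance ≈ 180, Design ≈ 80, Legal ≈ 60.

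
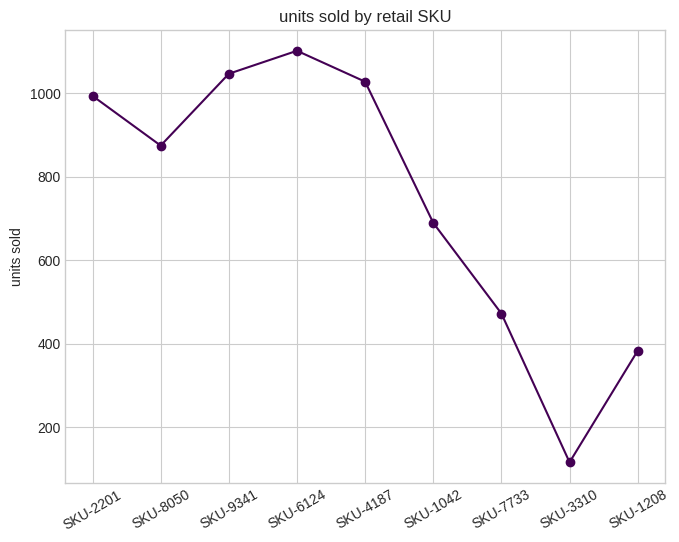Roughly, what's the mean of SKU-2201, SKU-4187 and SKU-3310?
(1000 + 1000 + 100) / 3 ≈ 700.

≈ 700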